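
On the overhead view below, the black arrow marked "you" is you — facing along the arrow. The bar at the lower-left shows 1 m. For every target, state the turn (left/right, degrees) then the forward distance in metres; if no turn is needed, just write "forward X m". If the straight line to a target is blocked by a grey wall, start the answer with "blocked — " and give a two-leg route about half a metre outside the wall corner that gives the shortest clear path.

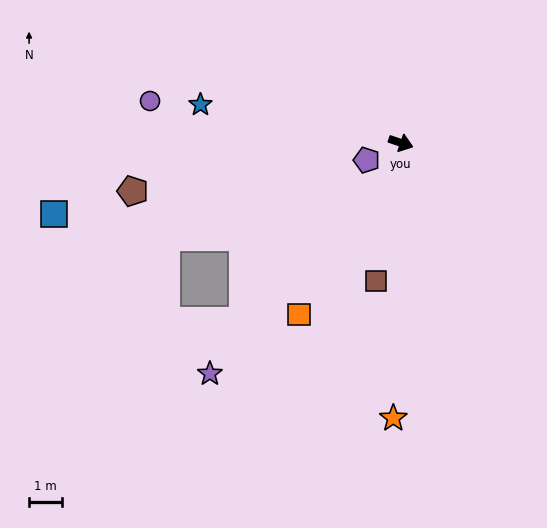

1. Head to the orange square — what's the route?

turn right 102°, forward 6.1 m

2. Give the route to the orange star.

turn right 73°, forward 8.4 m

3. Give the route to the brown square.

turn right 81°, forward 4.3 m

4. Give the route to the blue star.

turn right 172°, forward 6.2 m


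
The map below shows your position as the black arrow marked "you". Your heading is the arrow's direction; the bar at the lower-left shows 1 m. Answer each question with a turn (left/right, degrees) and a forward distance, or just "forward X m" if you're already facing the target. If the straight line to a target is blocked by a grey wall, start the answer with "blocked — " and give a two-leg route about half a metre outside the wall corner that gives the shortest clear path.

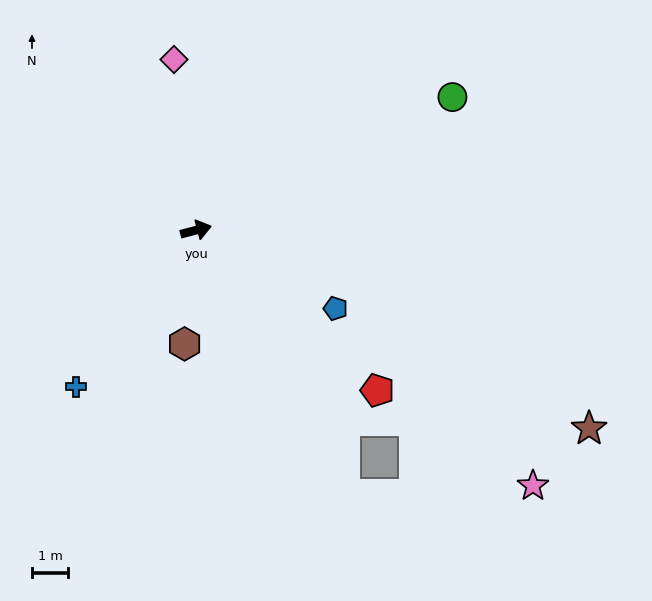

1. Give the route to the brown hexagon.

turn right 110°, forward 3.2 m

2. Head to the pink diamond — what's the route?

turn left 83°, forward 4.8 m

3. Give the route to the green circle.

turn left 13°, forward 8.0 m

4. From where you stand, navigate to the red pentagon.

turn right 56°, forward 6.7 m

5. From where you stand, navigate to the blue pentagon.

turn right 44°, forward 4.4 m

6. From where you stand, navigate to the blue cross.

turn right 142°, forward 5.4 m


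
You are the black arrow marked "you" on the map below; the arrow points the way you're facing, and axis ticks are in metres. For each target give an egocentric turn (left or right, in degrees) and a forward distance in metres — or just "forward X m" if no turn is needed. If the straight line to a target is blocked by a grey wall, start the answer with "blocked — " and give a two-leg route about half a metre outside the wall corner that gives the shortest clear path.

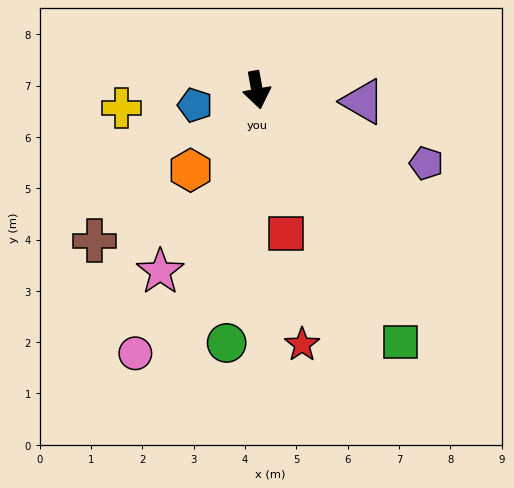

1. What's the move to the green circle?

turn right 17°, forward 5.0 m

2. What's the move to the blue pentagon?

turn right 86°, forward 1.2 m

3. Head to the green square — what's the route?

turn left 19°, forward 5.7 m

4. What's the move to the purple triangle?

turn left 73°, forward 2.1 m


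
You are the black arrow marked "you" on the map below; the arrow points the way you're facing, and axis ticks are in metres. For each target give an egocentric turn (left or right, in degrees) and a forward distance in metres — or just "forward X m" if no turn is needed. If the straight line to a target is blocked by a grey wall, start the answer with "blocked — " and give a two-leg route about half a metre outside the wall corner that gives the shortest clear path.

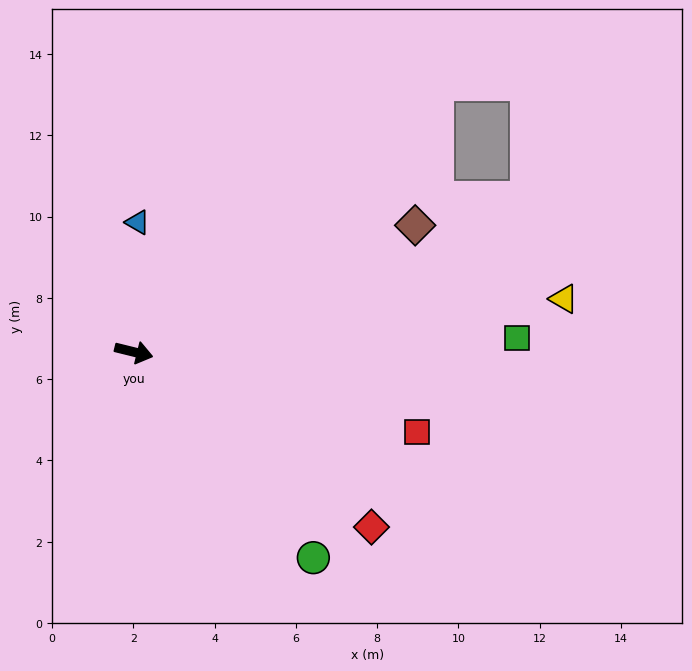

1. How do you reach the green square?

turn left 16°, forward 9.4 m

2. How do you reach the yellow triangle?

turn left 21°, forward 10.7 m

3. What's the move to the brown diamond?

turn left 38°, forward 7.6 m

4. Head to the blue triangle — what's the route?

turn left 102°, forward 3.2 m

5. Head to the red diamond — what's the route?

turn right 23°, forward 7.3 m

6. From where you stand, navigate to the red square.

forward 7.2 m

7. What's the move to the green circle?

turn right 35°, forward 6.7 m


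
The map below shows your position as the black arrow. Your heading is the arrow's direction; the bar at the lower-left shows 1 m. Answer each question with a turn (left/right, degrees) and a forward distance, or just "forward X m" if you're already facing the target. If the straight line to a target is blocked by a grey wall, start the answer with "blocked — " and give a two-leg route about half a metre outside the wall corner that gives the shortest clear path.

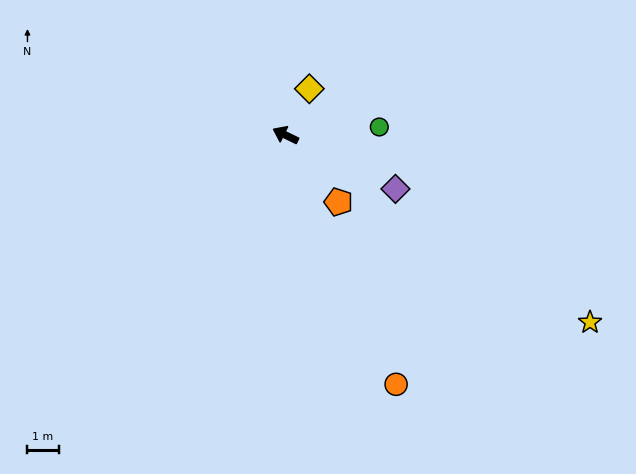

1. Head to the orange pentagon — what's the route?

turn left 154°, forward 2.7 m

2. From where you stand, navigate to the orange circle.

turn left 140°, forward 8.8 m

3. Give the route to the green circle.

turn right 149°, forward 3.0 m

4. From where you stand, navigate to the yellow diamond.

turn right 91°, forward 1.7 m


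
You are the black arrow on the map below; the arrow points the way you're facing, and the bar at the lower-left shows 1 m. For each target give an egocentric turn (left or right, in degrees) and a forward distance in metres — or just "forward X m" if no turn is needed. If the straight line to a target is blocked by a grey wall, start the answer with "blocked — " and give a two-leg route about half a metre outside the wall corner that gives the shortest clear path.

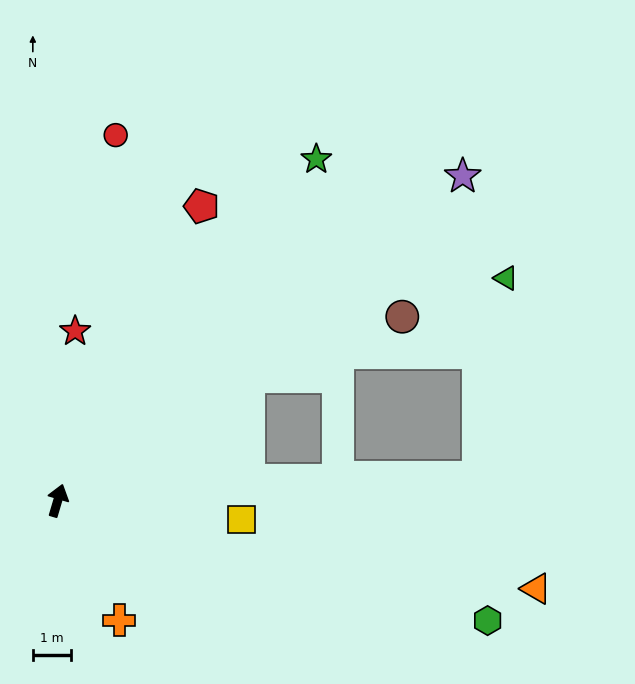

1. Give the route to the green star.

turn right 21°, forward 11.2 m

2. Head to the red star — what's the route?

turn left 11°, forward 4.4 m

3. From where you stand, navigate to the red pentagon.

turn right 10°, forward 8.5 m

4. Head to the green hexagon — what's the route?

turn right 89°, forward 11.6 m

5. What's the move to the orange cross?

turn right 136°, forward 3.5 m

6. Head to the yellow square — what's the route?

turn right 80°, forward 4.8 m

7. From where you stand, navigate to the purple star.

turn right 35°, forward 13.5 m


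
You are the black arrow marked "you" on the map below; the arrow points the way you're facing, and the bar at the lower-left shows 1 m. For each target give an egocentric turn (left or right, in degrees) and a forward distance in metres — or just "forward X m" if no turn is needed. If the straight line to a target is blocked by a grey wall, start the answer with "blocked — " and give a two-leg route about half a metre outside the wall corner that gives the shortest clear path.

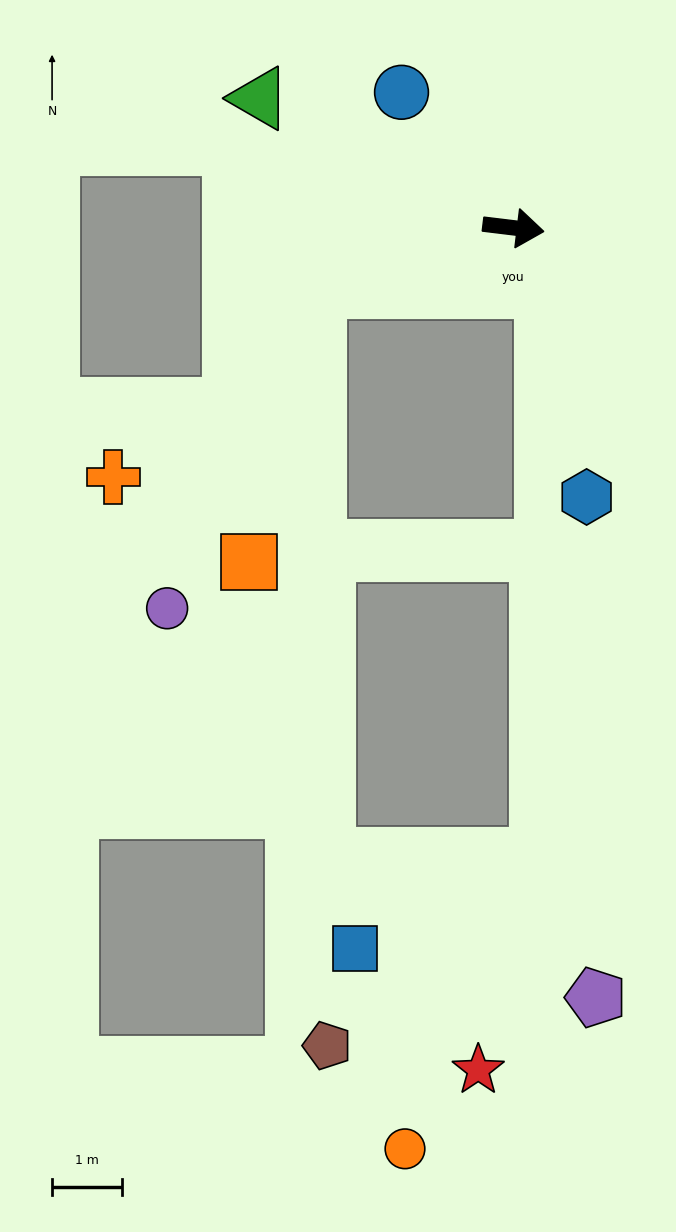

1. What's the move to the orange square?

blocked — turn right 156°, forward 2.9 m, then turn left 59°, forward 4.0 m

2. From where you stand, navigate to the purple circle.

blocked — turn right 156°, forward 2.9 m, then turn left 48°, forward 5.0 m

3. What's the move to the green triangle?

turn left 160°, forward 4.1 m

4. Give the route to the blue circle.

turn left 136°, forward 2.5 m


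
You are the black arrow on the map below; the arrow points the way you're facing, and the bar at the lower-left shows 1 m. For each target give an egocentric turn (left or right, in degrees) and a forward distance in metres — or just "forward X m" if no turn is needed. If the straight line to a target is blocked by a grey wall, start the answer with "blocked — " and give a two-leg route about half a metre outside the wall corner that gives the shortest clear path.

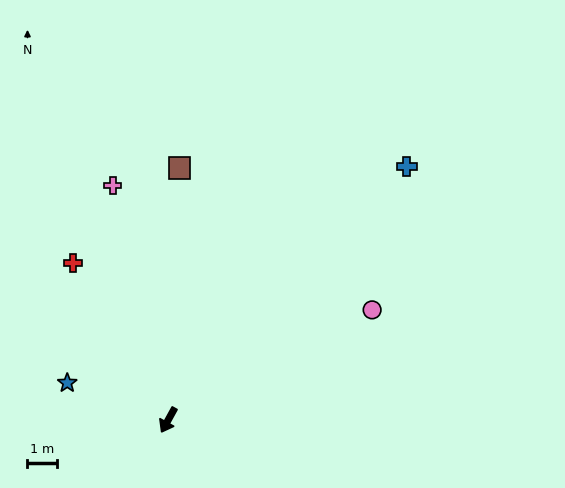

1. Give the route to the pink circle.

turn left 147°, forward 8.0 m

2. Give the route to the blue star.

turn right 81°, forward 3.7 m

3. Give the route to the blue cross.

turn left 166°, forward 12.0 m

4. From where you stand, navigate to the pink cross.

turn right 138°, forward 8.3 m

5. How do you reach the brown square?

turn right 154°, forward 8.7 m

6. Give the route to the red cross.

turn right 120°, forward 6.3 m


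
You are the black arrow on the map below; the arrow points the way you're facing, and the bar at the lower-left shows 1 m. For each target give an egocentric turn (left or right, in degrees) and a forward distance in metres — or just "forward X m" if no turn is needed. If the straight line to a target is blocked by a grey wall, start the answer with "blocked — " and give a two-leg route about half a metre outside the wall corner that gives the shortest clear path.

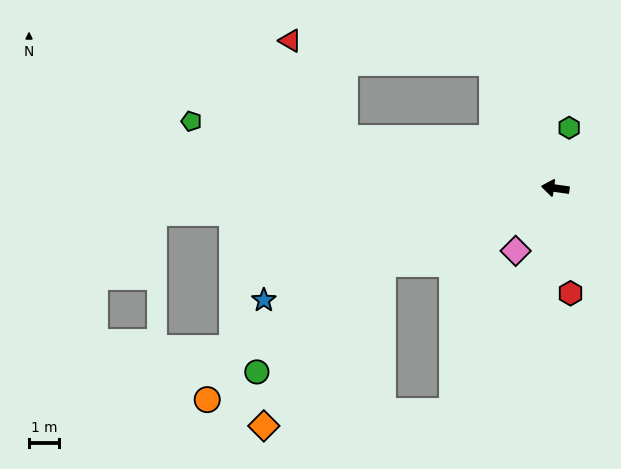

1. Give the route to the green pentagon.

turn right 2°, forward 12.3 m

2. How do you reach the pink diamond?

turn left 66°, forward 2.5 m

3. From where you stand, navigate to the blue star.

turn left 29°, forward 10.4 m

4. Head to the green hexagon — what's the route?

turn right 95°, forward 2.1 m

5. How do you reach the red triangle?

blocked — turn right 5°, forward 7.2 m, then turn right 47°, forward 3.7 m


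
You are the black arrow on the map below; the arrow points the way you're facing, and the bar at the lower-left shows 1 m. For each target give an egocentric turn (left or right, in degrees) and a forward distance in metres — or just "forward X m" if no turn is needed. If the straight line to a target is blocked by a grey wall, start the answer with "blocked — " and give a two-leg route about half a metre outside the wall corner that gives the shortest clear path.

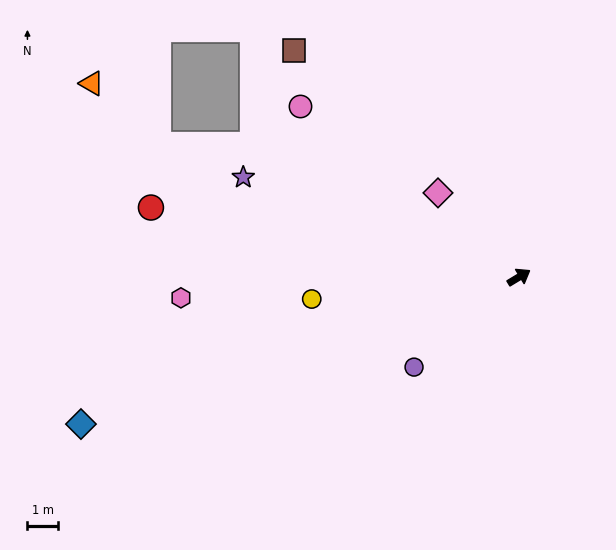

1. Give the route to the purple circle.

turn right 171°, forward 4.6 m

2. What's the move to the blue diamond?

turn left 167°, forward 15.2 m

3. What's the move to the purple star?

turn left 129°, forward 9.7 m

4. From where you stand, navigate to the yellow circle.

turn left 155°, forward 6.9 m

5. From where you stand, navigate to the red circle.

turn left 138°, forward 12.4 m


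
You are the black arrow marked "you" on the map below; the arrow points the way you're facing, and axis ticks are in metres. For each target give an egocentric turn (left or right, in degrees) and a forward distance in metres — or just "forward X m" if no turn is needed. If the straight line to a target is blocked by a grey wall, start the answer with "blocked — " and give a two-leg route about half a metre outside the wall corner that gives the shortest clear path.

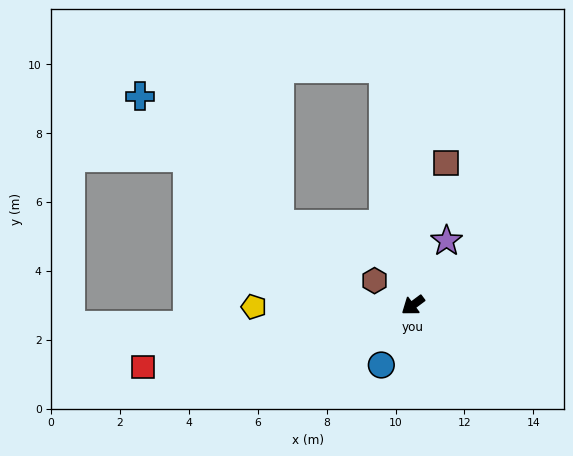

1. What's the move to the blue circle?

turn left 25°, forward 2.0 m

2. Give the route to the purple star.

turn right 154°, forward 2.1 m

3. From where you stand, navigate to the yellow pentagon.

turn right 36°, forward 4.6 m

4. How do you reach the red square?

turn right 24°, forward 8.0 m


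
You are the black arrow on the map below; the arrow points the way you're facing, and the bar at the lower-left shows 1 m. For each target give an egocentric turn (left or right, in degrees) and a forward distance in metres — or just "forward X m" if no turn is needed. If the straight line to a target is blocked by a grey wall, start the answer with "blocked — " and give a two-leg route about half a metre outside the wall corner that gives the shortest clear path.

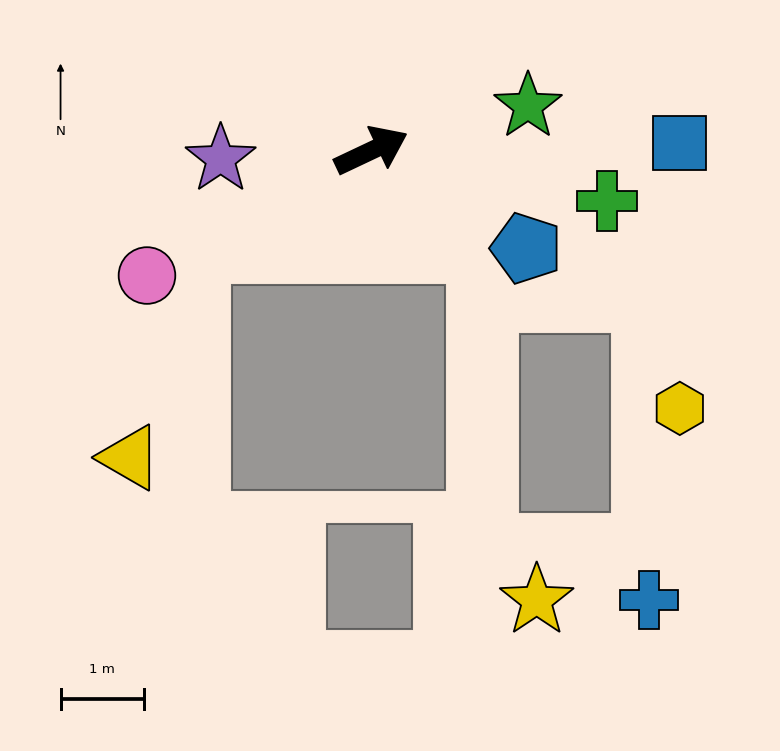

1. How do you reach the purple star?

turn left 158°, forward 1.8 m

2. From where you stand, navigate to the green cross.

turn right 37°, forward 2.9 m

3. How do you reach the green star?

turn right 9°, forward 2.0 m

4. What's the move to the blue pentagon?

turn right 58°, forward 2.2 m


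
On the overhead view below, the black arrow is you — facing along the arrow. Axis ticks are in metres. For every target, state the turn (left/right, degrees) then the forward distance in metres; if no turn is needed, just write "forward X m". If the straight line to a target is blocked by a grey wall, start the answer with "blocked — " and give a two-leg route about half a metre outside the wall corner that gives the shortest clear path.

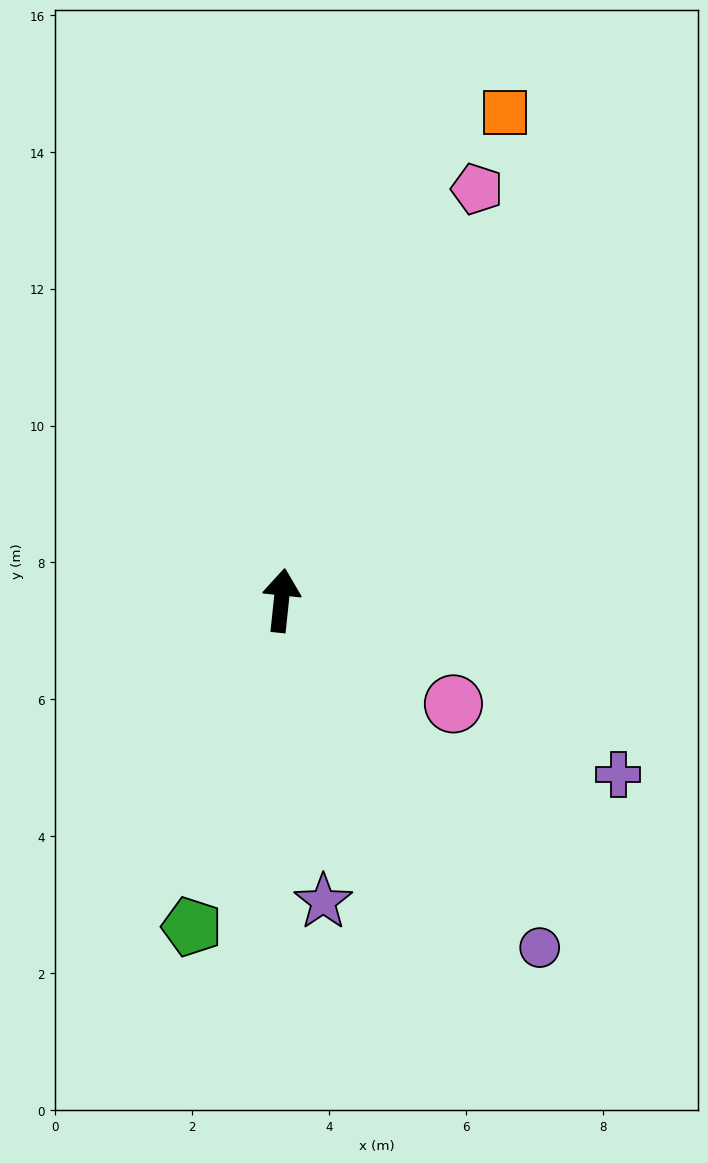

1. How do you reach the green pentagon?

turn left 171°, forward 4.9 m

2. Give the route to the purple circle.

turn right 137°, forward 6.3 m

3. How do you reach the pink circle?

turn right 115°, forward 2.9 m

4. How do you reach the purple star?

turn right 166°, forward 4.4 m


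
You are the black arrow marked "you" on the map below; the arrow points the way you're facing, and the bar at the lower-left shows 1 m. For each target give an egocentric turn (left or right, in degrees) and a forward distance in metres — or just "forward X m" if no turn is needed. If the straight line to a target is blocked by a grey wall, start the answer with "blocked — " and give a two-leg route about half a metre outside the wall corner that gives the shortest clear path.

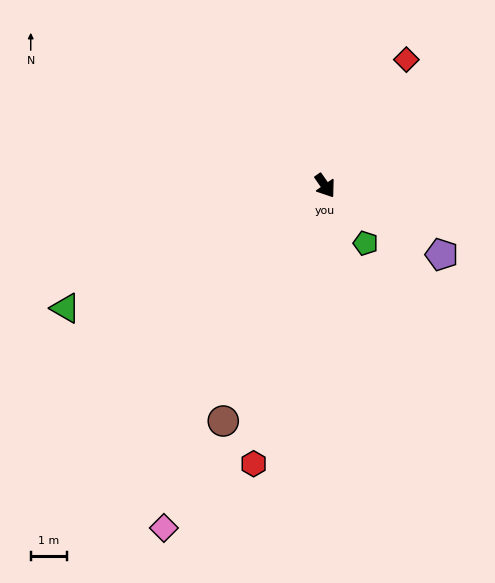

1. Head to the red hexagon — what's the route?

turn right 49°, forward 7.9 m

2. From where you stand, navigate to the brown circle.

turn right 58°, forward 7.0 m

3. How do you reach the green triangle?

turn right 100°, forward 7.9 m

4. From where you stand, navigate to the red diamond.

turn left 112°, forward 4.1 m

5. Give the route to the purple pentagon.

turn left 25°, forward 3.7 m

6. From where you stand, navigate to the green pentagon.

forward 1.9 m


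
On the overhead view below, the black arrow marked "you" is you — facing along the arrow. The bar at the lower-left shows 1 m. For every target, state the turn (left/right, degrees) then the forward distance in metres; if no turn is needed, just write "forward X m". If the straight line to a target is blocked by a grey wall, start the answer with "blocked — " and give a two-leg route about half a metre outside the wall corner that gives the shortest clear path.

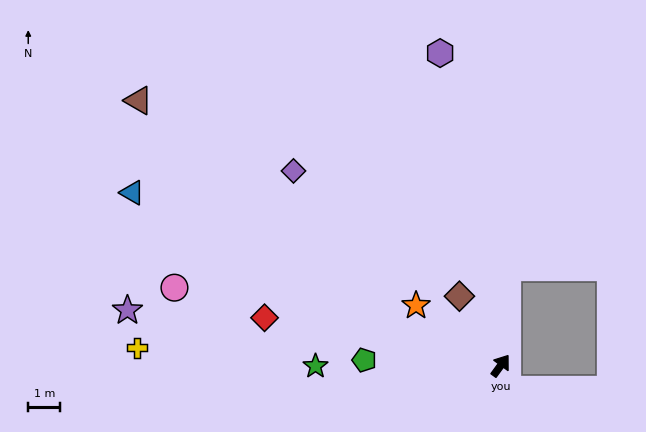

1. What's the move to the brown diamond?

turn left 67°, forward 2.5 m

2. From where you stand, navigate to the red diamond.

turn left 115°, forward 7.5 m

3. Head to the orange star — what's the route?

turn left 91°, forward 3.2 m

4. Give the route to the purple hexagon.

turn left 47°, forward 9.9 m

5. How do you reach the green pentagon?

turn left 124°, forward 4.2 m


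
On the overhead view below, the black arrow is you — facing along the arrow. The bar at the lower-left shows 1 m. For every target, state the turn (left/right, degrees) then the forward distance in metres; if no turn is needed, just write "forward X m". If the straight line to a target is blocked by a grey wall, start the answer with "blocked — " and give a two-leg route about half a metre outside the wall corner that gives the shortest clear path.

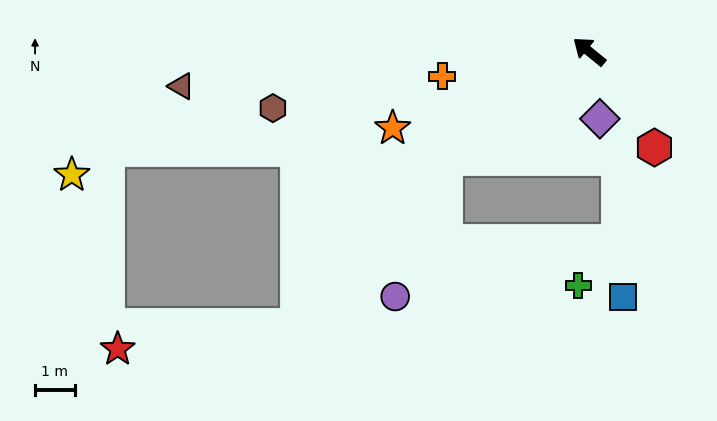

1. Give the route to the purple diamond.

turn left 138°, forward 1.7 m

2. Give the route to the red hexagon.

turn left 163°, forward 2.9 m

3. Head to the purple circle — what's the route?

blocked — turn left 76°, forward 4.5 m, then turn left 33°, forward 3.7 m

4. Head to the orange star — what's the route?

turn left 60°, forward 5.3 m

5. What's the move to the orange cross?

turn left 49°, forward 3.7 m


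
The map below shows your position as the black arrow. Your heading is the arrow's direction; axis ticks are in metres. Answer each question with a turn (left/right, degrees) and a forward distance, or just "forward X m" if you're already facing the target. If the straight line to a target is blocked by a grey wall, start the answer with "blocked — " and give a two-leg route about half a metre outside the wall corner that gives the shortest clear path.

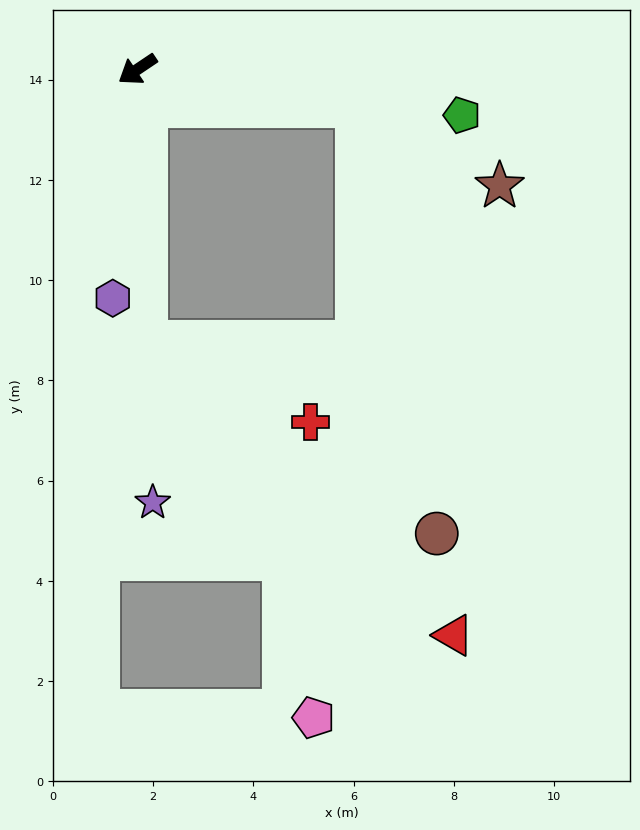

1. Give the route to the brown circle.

blocked — turn left 136°, forward 4.4 m, then turn right 69°, forward 8.7 m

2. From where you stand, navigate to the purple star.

turn left 58°, forward 8.6 m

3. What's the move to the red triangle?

blocked — turn left 58°, forward 5.4 m, then turn left 44°, forward 8.5 m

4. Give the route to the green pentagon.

turn left 138°, forward 6.5 m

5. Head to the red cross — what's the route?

blocked — turn left 58°, forward 5.4 m, then turn left 62°, forward 3.6 m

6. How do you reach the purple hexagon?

turn left 50°, forward 4.6 m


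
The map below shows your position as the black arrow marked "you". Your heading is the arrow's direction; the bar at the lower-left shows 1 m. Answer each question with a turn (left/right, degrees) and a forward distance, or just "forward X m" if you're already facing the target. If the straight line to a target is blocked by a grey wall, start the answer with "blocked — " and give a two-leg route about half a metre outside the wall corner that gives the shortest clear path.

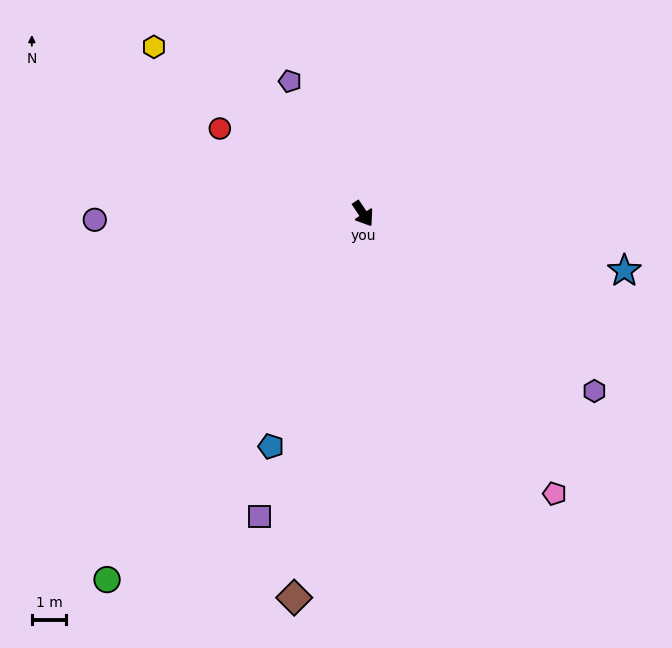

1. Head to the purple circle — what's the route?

turn right 123°, forward 7.8 m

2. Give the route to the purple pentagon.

turn left 175°, forward 4.4 m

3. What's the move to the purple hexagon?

turn left 19°, forward 8.4 m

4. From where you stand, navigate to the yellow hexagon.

turn right 162°, forward 7.7 m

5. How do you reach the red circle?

turn right 155°, forward 4.8 m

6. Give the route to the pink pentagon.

forward 9.8 m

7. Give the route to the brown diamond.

turn right 44°, forward 11.3 m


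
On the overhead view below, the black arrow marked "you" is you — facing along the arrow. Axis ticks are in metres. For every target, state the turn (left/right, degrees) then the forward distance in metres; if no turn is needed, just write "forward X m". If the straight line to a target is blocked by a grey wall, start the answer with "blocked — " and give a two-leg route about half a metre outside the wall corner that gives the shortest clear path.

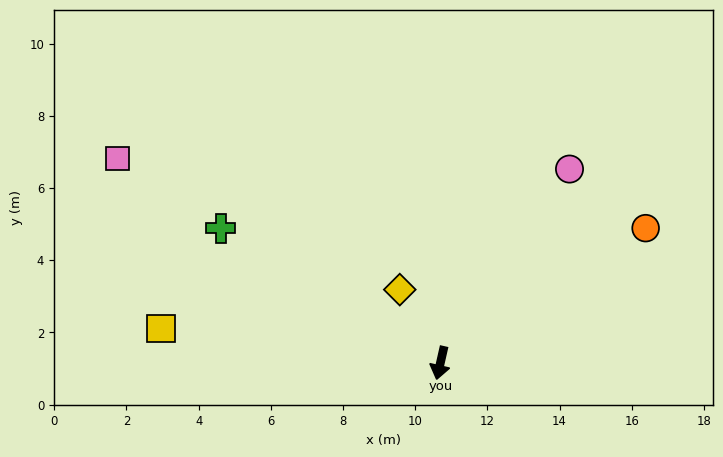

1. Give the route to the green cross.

turn right 109°, forward 7.1 m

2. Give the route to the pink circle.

turn left 159°, forward 6.5 m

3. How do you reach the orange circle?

turn left 136°, forward 6.8 m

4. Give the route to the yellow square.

turn right 84°, forward 7.8 m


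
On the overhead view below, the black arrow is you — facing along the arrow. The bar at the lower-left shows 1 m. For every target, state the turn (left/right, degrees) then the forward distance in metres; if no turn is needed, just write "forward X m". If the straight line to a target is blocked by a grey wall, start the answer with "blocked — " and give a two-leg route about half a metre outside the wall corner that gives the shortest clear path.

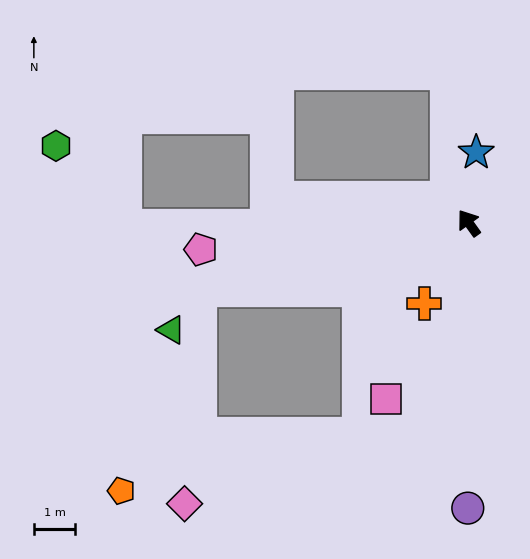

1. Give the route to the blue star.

turn right 42°, forward 1.7 m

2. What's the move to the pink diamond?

blocked — turn left 68°, forward 6.7 m, then turn left 72°, forward 5.2 m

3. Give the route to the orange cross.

turn left 115°, forward 2.2 m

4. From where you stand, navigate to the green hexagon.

blocked — turn left 55°, forward 8.3 m, then turn right 50°, forward 2.6 m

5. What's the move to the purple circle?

turn left 144°, forward 6.9 m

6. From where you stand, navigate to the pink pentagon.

turn left 60°, forward 6.5 m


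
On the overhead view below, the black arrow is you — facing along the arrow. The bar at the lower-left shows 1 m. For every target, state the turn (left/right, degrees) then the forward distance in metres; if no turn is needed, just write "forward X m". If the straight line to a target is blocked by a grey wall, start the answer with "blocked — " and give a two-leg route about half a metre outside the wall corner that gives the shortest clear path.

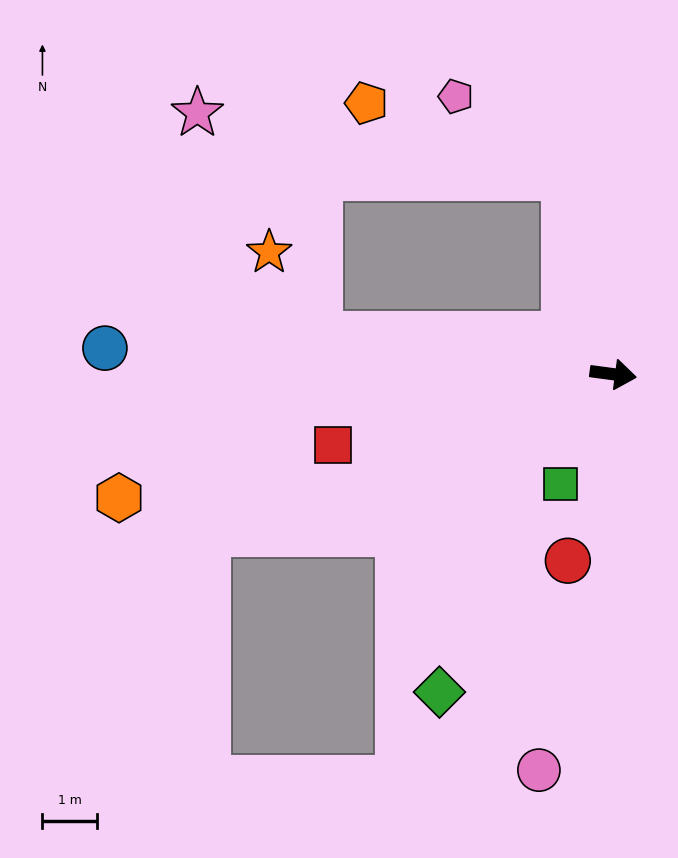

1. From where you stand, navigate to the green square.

turn right 108°, forward 2.2 m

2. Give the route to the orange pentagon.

blocked — turn left 112°, forward 3.7 m, then turn left 55°, forward 3.9 m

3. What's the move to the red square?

turn right 158°, forward 5.3 m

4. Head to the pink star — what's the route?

blocked — turn left 112°, forward 3.7 m, then turn left 66°, forward 6.9 m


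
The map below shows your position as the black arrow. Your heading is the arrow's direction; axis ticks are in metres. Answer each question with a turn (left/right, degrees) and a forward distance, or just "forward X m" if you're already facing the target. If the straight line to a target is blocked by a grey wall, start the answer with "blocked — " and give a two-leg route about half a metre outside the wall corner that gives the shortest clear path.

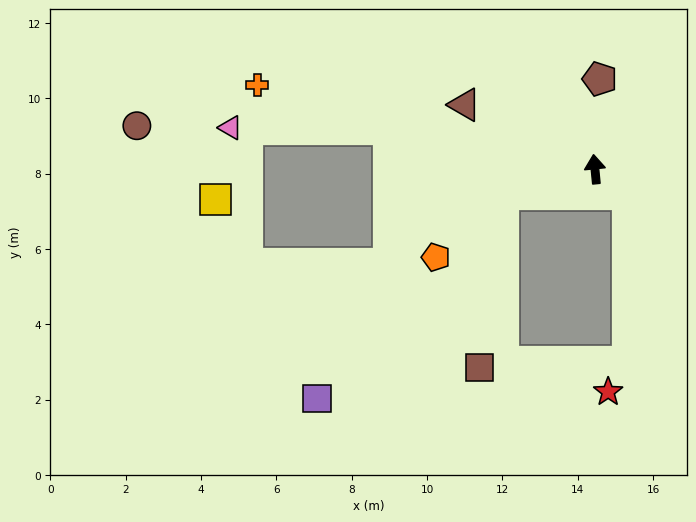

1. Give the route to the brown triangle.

turn left 58°, forward 3.9 m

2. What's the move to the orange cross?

turn left 70°, forward 9.2 m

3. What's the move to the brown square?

blocked — turn left 100°, forward 2.5 m, then turn left 67°, forward 4.7 m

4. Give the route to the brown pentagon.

turn right 9°, forward 2.4 m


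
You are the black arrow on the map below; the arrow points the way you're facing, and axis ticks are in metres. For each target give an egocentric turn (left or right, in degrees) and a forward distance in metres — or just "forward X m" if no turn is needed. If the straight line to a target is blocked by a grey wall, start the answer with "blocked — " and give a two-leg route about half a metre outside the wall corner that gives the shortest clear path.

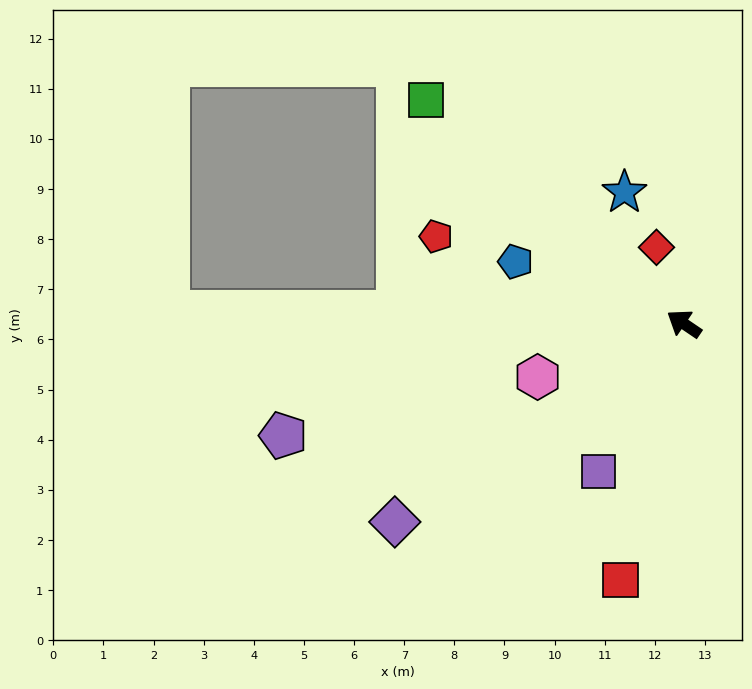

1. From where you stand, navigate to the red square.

turn left 110°, forward 5.3 m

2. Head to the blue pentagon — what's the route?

turn left 14°, forward 3.6 m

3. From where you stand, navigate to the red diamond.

turn right 36°, forward 1.6 m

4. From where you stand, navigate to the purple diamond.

turn left 69°, forward 7.0 m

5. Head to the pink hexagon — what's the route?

turn left 54°, forward 3.1 m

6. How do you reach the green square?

turn right 7°, forward 6.8 m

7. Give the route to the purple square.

turn left 94°, forward 3.4 m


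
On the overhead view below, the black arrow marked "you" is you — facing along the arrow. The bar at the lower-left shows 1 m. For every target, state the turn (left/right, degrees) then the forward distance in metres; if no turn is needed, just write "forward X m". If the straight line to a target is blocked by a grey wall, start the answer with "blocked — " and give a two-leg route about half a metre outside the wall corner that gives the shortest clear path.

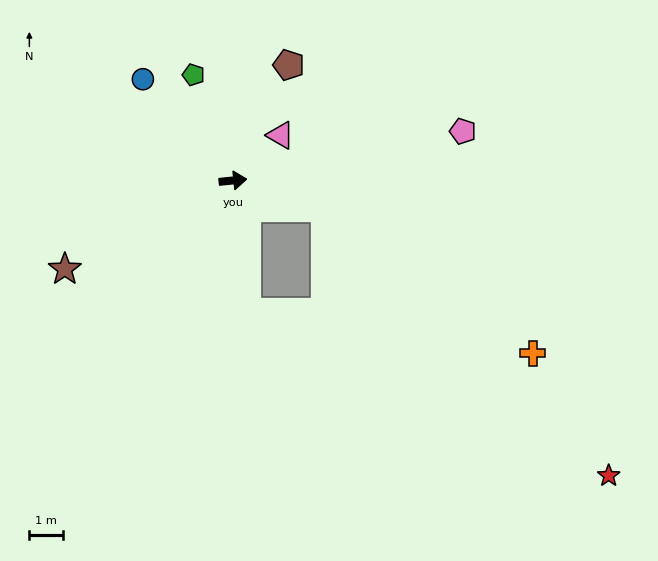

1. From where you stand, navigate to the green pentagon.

turn left 105°, forward 3.3 m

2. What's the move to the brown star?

turn right 158°, forward 5.6 m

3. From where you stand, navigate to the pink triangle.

turn left 38°, forward 1.9 m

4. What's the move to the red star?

blocked — turn right 22°, forward 2.9 m, then turn right 27°, forward 11.6 m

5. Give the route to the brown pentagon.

turn left 58°, forward 3.8 m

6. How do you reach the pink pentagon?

turn left 6°, forward 7.0 m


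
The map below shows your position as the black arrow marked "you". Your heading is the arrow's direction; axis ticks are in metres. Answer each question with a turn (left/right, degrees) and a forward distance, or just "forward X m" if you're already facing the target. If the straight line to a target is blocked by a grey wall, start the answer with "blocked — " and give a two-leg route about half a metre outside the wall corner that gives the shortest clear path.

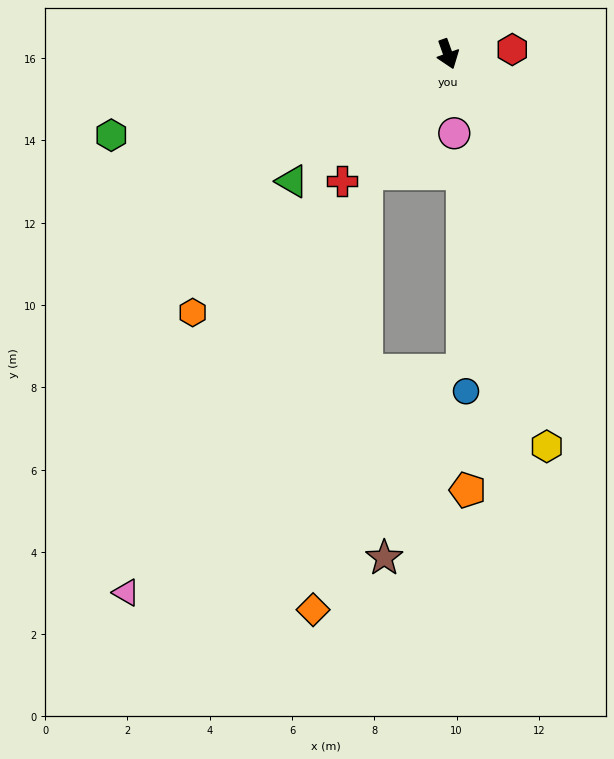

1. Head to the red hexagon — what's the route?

turn left 74°, forward 1.6 m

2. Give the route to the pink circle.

turn right 15°, forward 1.9 m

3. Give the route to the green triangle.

turn right 70°, forward 4.9 m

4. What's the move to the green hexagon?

turn right 96°, forward 8.4 m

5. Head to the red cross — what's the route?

turn right 60°, forward 4.0 m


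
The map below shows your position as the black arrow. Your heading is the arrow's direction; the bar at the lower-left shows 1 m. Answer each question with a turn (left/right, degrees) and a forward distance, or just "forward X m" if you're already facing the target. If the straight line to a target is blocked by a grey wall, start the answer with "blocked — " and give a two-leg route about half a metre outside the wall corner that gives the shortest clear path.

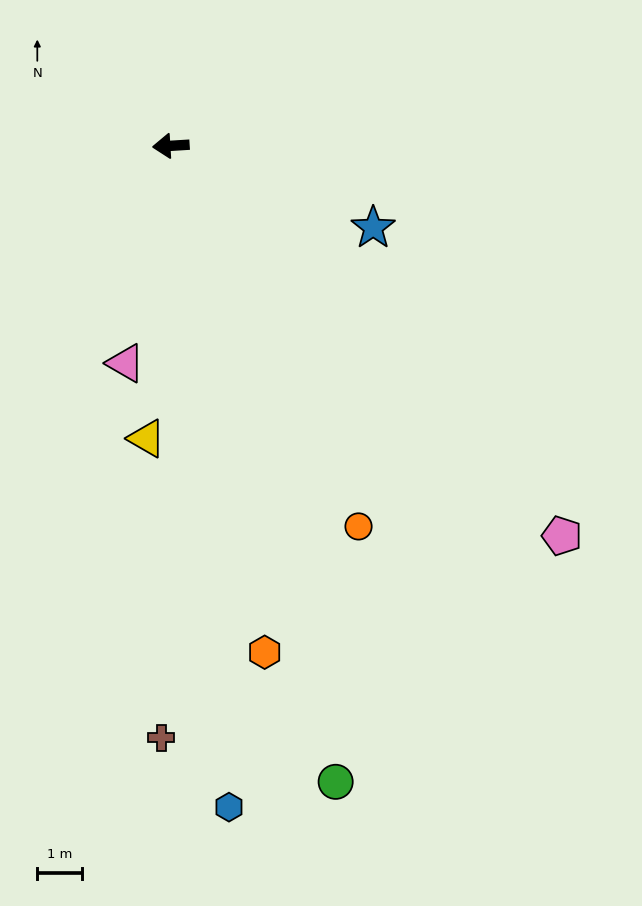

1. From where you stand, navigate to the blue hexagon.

turn left 91°, forward 14.9 m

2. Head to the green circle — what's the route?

turn left 101°, forward 14.7 m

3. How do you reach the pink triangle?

turn left 75°, forward 5.0 m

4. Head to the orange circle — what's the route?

turn left 113°, forward 9.5 m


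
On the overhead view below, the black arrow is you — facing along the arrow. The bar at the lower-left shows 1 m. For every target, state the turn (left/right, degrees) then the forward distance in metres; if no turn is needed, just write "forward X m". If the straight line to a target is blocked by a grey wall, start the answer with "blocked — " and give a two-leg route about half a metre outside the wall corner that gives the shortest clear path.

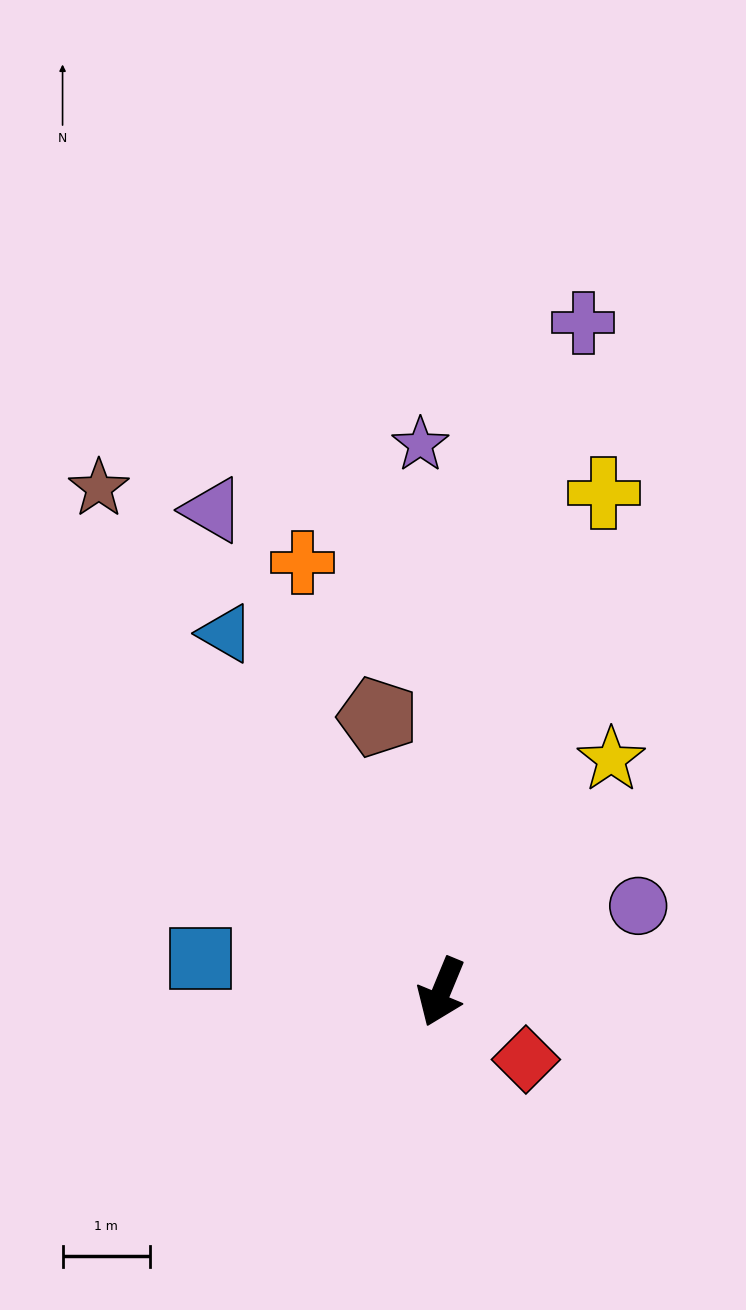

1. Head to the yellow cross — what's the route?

turn right 176°, forward 6.0 m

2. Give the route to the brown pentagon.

turn right 145°, forward 3.2 m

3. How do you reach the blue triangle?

turn right 127°, forward 4.8 m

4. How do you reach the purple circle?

turn left 136°, forward 2.5 m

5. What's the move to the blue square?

turn right 75°, forward 2.8 m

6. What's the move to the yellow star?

turn left 166°, forward 3.3 m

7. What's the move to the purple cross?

turn right 169°, forward 7.8 m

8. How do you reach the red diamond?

turn left 74°, forward 1.2 m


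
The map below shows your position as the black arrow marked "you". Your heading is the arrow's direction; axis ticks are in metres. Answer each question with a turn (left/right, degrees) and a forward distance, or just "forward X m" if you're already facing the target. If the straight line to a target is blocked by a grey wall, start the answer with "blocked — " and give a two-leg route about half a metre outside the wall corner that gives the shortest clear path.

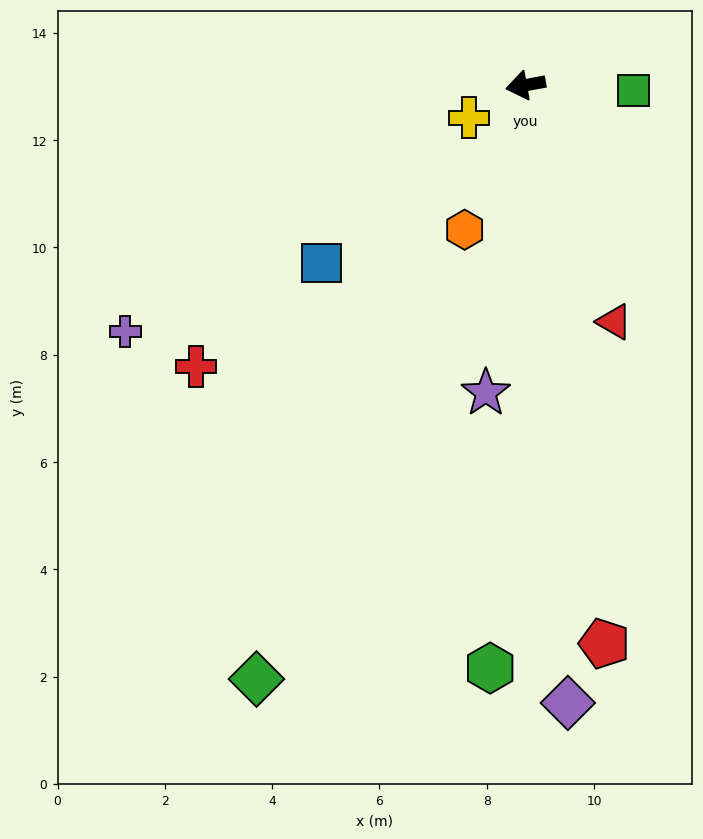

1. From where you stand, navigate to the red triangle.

turn left 100°, forward 4.7 m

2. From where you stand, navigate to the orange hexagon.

turn left 57°, forward 2.9 m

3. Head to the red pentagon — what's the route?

turn left 88°, forward 10.5 m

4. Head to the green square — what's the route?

turn left 167°, forward 2.0 m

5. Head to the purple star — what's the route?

turn left 72°, forward 5.8 m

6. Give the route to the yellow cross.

turn left 19°, forward 1.2 m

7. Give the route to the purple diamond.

turn left 84°, forward 11.5 m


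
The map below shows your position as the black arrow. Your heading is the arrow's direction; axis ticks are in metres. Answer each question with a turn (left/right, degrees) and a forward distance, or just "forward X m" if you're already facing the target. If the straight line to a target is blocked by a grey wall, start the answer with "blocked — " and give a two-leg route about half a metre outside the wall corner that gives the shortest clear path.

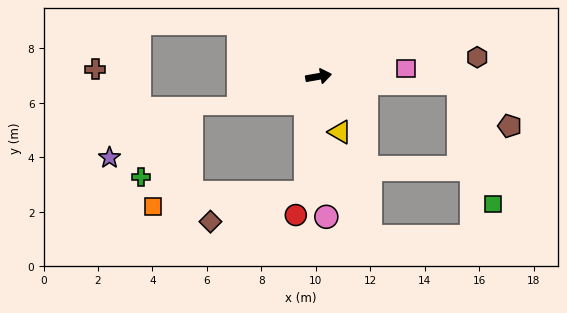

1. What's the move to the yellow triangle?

turn right 79°, forward 2.2 m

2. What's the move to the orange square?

blocked — turn right 106°, forward 4.3 m, then turn right 79°, forward 5.6 m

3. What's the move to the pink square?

turn right 5°, forward 3.2 m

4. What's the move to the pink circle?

turn right 97°, forward 5.2 m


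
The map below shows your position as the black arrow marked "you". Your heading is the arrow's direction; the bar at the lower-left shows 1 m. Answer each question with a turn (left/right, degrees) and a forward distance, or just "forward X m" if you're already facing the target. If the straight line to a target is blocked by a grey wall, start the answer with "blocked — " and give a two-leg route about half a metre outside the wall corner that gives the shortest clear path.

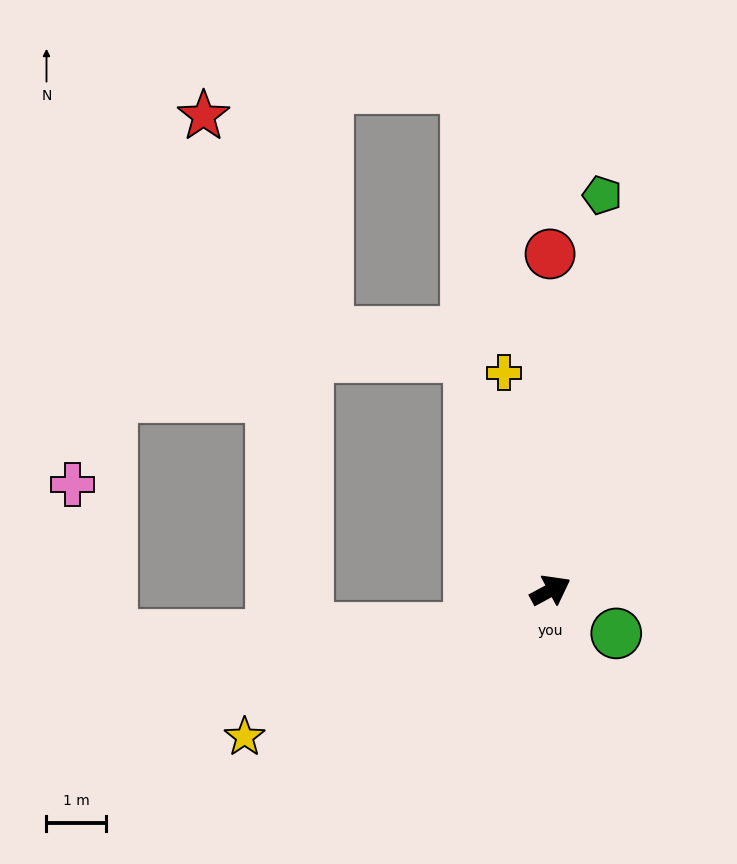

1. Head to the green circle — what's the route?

turn right 62°, forward 1.3 m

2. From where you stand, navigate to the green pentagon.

turn left 54°, forward 6.7 m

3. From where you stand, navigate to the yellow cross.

turn left 74°, forward 3.8 m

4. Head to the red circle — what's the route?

turn left 62°, forward 5.7 m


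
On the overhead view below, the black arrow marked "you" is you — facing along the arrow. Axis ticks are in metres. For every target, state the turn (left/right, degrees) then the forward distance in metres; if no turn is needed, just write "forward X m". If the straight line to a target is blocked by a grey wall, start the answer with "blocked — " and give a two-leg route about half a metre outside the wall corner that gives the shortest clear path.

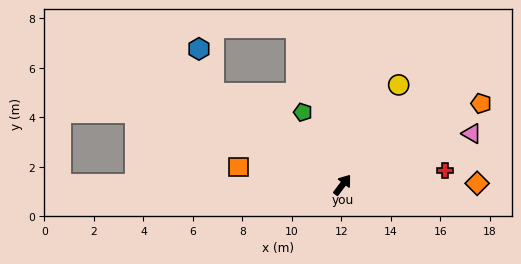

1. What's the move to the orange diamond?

turn right 52°, forward 5.4 m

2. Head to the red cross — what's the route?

turn right 45°, forward 4.2 m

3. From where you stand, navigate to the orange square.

turn left 117°, forward 4.3 m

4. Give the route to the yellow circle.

turn left 8°, forward 4.6 m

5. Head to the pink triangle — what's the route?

turn right 31°, forward 5.6 m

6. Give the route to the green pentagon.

turn left 66°, forward 3.3 m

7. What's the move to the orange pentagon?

turn right 22°, forward 6.5 m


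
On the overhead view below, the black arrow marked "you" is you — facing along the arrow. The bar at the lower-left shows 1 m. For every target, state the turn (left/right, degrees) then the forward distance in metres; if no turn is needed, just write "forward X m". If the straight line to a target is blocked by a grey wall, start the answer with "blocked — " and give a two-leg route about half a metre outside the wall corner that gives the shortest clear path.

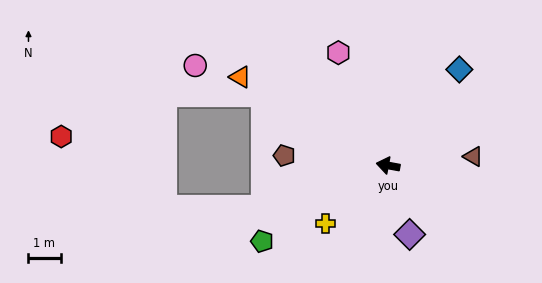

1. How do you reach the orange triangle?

turn right 20°, forward 5.4 m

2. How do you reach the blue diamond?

turn right 116°, forward 3.7 m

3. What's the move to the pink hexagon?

turn right 56°, forward 3.8 m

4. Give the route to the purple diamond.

turn left 118°, forward 2.3 m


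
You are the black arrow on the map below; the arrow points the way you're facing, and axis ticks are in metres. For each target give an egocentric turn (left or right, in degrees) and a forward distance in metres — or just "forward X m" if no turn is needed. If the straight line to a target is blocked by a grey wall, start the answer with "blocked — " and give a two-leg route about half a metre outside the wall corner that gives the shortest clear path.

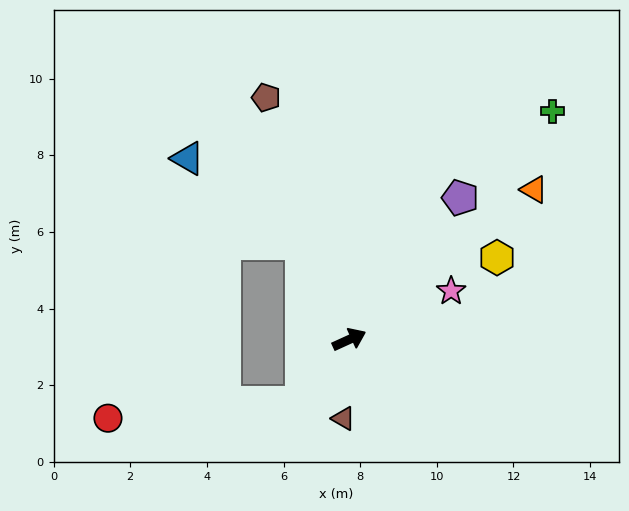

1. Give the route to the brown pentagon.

turn left 84°, forward 6.7 m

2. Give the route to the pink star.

forward 2.9 m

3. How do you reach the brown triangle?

turn right 119°, forward 2.1 m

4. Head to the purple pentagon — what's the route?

turn left 27°, forward 4.7 m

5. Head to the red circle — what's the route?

blocked — turn right 152°, forward 2.1 m, then turn right 48°, forward 5.1 m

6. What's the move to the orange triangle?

turn left 15°, forward 6.2 m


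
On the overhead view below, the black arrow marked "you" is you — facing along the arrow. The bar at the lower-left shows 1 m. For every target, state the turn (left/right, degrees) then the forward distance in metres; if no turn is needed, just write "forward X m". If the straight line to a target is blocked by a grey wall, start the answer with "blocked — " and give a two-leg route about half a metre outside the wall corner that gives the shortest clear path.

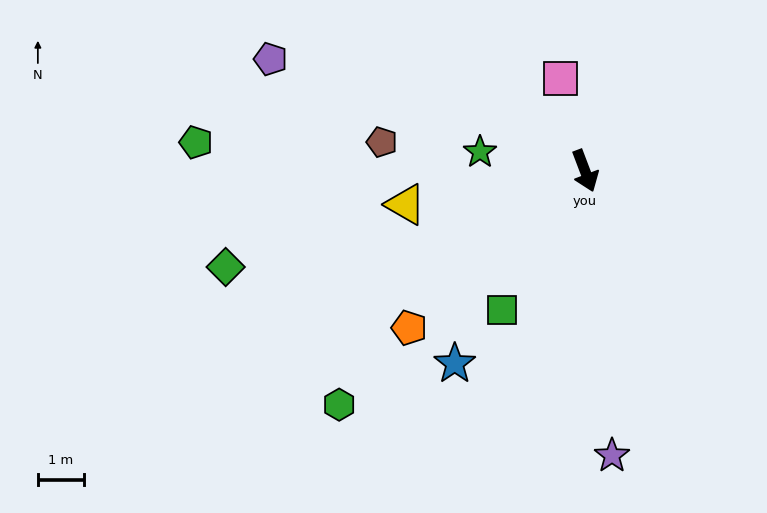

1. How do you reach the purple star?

turn right 15°, forward 6.3 m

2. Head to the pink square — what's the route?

turn left 174°, forward 2.1 m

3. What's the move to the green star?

turn right 121°, forward 2.3 m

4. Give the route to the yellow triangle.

turn right 100°, forward 4.0 m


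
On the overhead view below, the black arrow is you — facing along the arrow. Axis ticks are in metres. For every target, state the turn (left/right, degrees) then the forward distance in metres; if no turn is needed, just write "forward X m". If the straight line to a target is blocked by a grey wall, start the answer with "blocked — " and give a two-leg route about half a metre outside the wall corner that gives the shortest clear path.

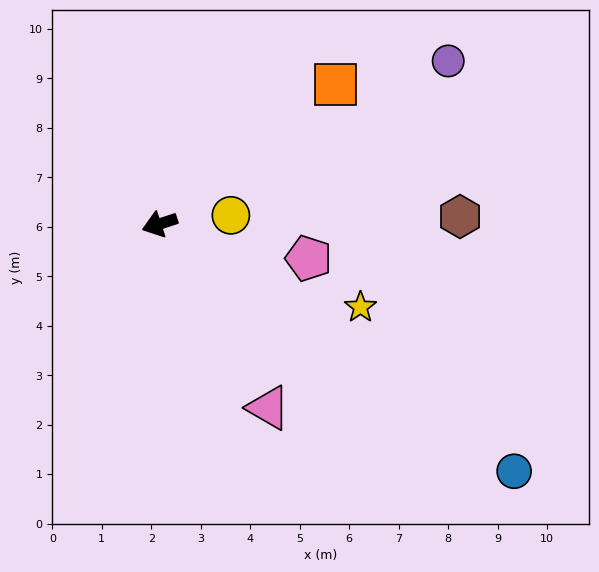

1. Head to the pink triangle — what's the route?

turn left 102°, forward 4.3 m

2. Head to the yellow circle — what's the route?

turn left 169°, forward 1.4 m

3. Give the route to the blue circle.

turn left 127°, forward 8.7 m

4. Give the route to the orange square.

turn right 160°, forward 4.5 m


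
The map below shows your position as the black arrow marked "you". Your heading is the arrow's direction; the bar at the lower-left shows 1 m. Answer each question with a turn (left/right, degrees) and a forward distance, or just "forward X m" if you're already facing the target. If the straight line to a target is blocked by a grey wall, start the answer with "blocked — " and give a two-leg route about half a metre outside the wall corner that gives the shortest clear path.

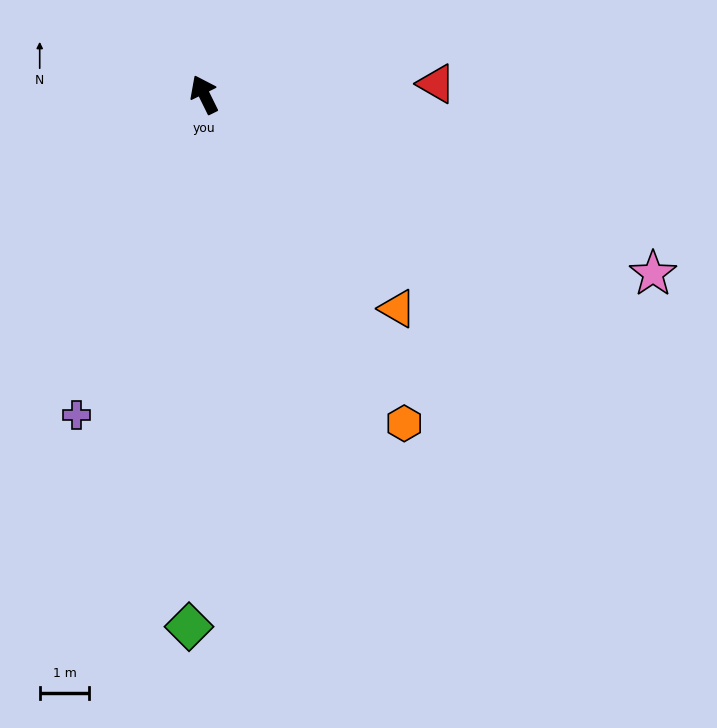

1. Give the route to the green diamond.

turn left 152°, forward 10.7 m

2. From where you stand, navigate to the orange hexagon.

turn right 175°, forward 7.7 m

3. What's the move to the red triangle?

turn right 114°, forward 4.7 m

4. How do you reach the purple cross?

turn left 132°, forward 6.9 m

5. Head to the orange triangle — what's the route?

turn right 164°, forward 5.8 m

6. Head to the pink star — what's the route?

turn right 138°, forward 9.7 m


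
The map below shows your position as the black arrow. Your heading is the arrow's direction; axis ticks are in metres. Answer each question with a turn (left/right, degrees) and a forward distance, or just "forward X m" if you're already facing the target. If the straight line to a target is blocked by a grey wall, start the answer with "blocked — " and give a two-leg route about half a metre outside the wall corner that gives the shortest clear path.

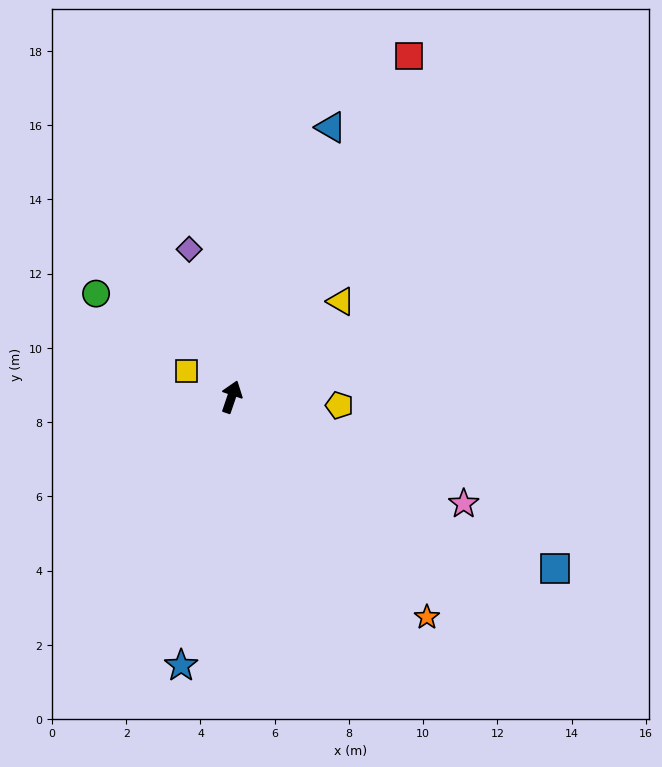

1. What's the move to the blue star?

turn right 172°, forward 7.4 m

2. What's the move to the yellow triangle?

turn right 30°, forward 3.9 m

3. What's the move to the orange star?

turn right 120°, forward 7.9 m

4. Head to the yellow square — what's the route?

turn left 79°, forward 1.4 m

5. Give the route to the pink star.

turn right 96°, forward 6.9 m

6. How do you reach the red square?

turn right 9°, forward 10.4 m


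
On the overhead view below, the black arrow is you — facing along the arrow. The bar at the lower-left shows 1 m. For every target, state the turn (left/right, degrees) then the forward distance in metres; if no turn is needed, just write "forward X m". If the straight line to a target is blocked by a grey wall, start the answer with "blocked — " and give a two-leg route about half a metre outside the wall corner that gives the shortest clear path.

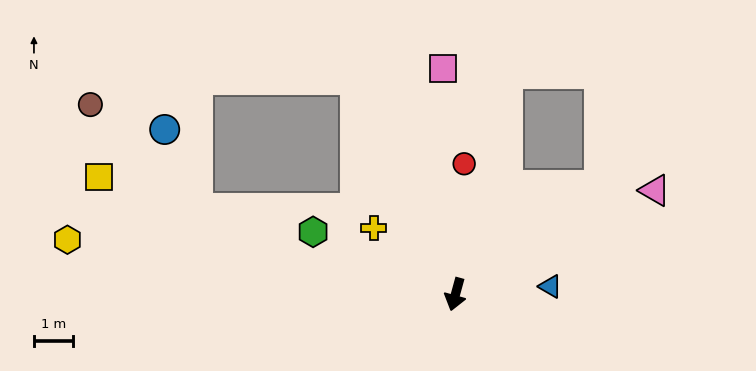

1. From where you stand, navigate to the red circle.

turn right 168°, forward 3.3 m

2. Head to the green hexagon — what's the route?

turn right 98°, forward 4.0 m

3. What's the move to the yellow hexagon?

turn right 83°, forward 10.0 m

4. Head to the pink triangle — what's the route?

turn left 133°, forward 5.7 m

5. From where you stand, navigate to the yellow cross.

turn right 114°, forward 2.7 m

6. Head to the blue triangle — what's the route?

turn left 110°, forward 2.4 m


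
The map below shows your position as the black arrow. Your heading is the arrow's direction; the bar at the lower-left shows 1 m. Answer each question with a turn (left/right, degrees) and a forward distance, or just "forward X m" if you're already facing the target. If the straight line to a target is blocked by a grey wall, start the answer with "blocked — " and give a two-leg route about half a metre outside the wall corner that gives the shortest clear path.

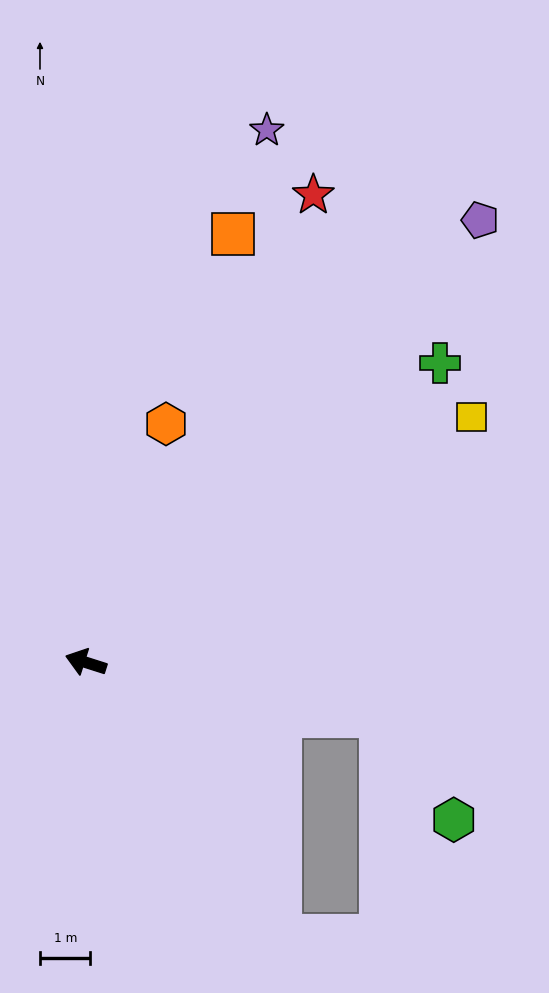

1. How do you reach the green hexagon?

blocked — turn right 173°, forward 5.9 m, then turn right 44°, forward 2.5 m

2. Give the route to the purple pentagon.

turn right 114°, forward 11.7 m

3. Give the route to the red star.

turn right 98°, forward 10.3 m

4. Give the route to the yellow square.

turn right 130°, forward 9.1 m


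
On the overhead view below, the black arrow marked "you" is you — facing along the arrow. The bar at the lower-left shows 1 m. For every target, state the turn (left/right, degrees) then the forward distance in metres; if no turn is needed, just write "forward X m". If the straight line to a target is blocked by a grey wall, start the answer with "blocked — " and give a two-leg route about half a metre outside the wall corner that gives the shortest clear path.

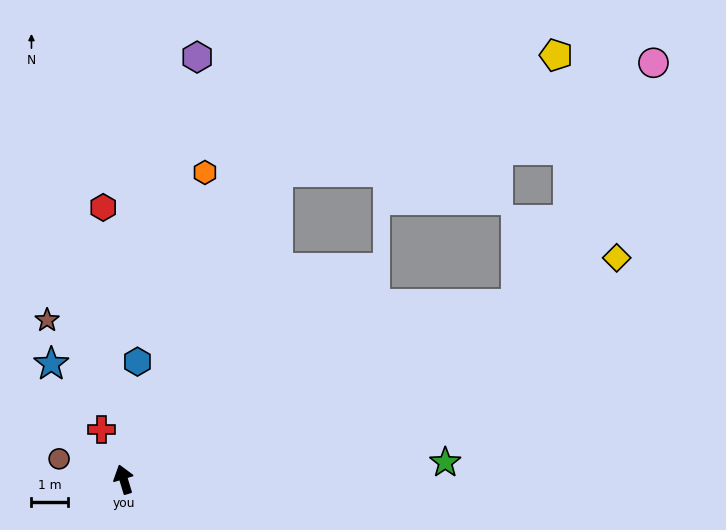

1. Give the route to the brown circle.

turn left 55°, forward 1.9 m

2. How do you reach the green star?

turn right 104°, forward 8.9 m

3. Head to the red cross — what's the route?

turn left 7°, forward 1.5 m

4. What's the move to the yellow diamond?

turn right 83°, forward 15.0 m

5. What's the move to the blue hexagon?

turn right 24°, forward 3.3 m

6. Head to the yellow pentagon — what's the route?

blocked — turn right 44°, forward 9.5 m, then turn right 40°, forward 8.4 m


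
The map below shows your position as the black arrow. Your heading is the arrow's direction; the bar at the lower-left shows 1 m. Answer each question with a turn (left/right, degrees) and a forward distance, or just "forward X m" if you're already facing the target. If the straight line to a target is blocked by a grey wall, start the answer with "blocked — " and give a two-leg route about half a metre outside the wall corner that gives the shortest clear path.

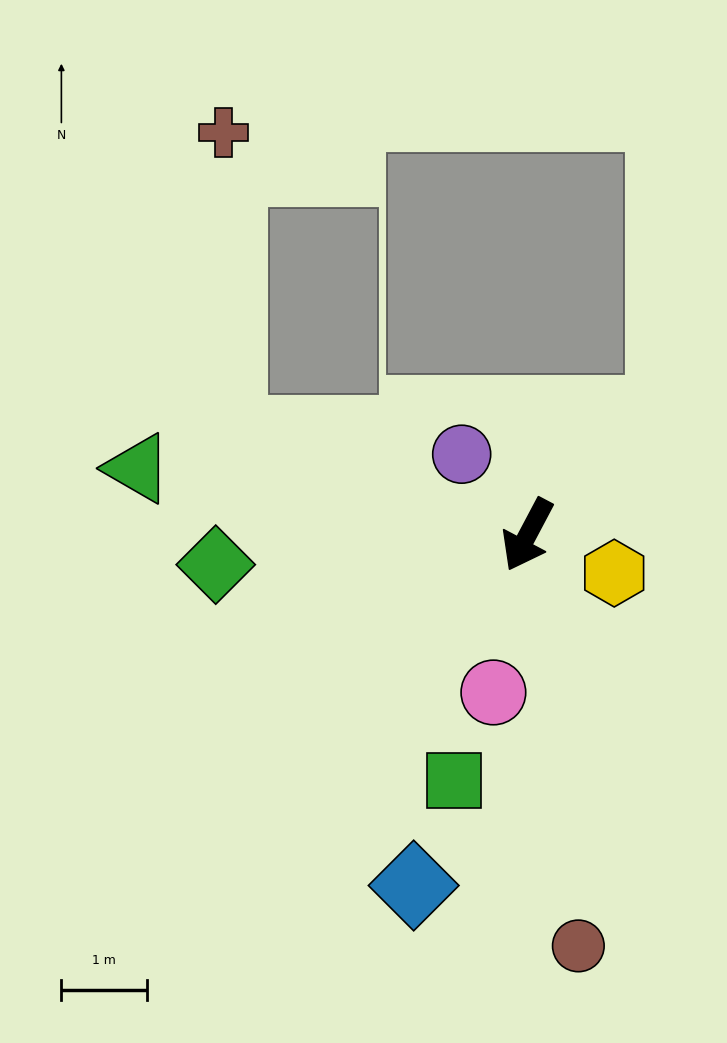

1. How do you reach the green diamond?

turn right 57°, forward 3.7 m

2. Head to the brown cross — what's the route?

blocked — turn right 81°, forward 3.7 m, then turn right 70°, forward 3.5 m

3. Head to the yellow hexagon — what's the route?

turn left 94°, forward 1.1 m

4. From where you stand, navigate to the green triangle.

turn right 72°, forward 4.6 m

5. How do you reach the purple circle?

turn right 113°, forward 1.2 m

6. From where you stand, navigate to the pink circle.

turn left 16°, forward 1.9 m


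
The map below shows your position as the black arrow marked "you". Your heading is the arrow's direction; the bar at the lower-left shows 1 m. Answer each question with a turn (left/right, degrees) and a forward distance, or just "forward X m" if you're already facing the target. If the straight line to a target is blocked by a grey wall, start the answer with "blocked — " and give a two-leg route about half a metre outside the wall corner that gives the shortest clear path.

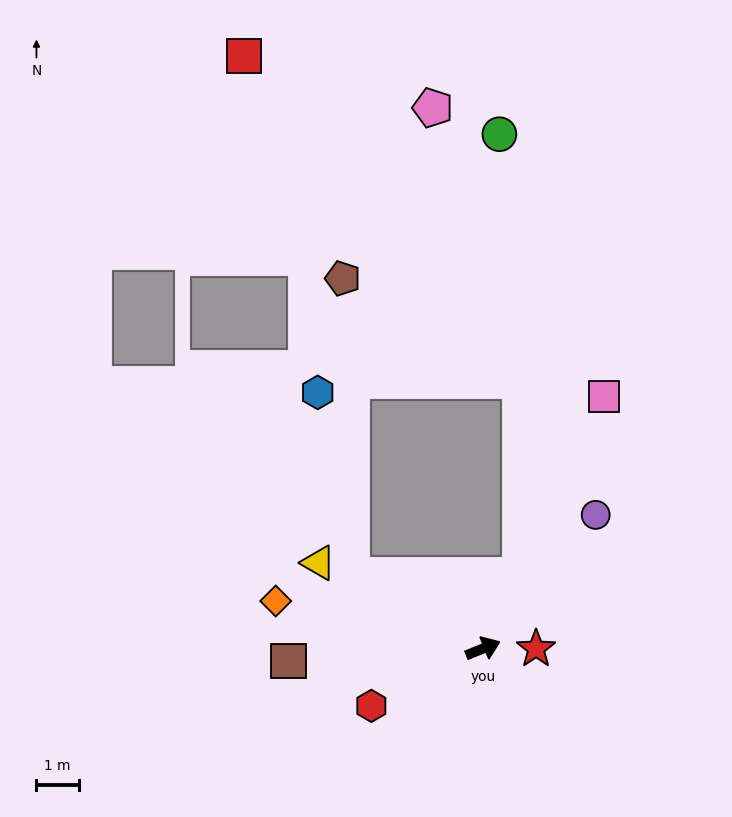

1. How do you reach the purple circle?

turn left 28°, forward 4.1 m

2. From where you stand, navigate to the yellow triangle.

turn left 131°, forward 4.4 m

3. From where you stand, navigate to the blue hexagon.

blocked — turn left 129°, forward 3.5 m, then turn right 50°, forward 4.4 m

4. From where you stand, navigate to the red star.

turn right 22°, forward 1.2 m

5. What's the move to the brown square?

turn left 162°, forward 4.6 m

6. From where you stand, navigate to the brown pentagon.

blocked — turn left 129°, forward 3.5 m, then turn right 59°, forward 7.0 m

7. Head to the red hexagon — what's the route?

turn right 175°, forward 3.0 m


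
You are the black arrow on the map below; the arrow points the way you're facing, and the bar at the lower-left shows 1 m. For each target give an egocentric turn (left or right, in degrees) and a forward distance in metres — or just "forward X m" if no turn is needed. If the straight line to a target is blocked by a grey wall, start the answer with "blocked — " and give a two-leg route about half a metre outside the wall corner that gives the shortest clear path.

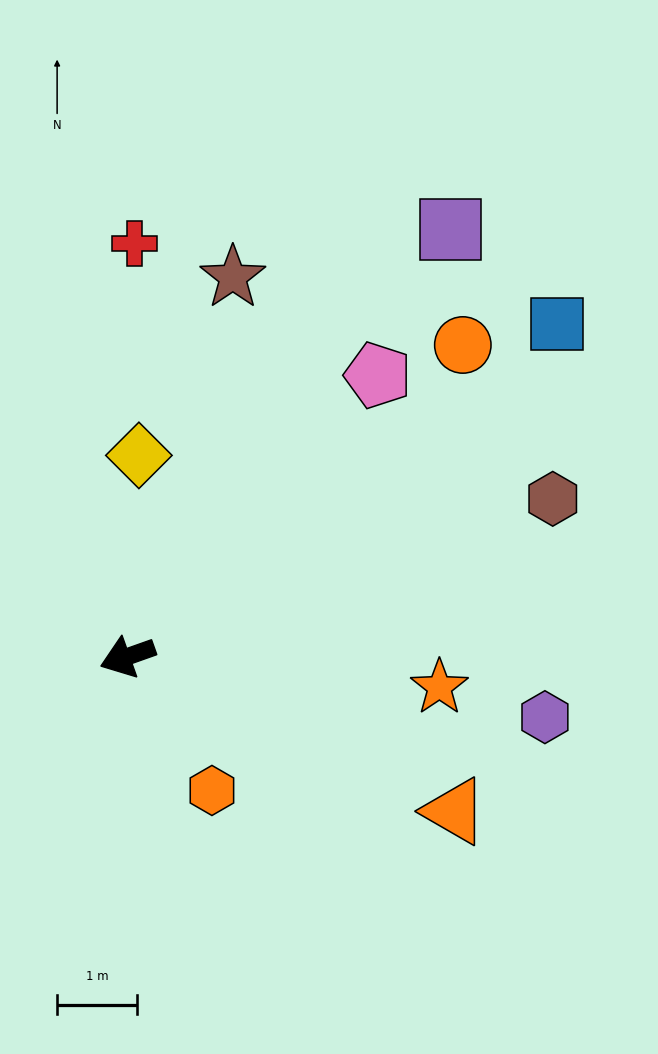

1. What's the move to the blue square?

turn right 162°, forward 6.8 m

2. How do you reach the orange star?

turn left 155°, forward 3.9 m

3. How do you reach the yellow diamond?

turn right 113°, forward 2.5 m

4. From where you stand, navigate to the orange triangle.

turn left 135°, forward 4.5 m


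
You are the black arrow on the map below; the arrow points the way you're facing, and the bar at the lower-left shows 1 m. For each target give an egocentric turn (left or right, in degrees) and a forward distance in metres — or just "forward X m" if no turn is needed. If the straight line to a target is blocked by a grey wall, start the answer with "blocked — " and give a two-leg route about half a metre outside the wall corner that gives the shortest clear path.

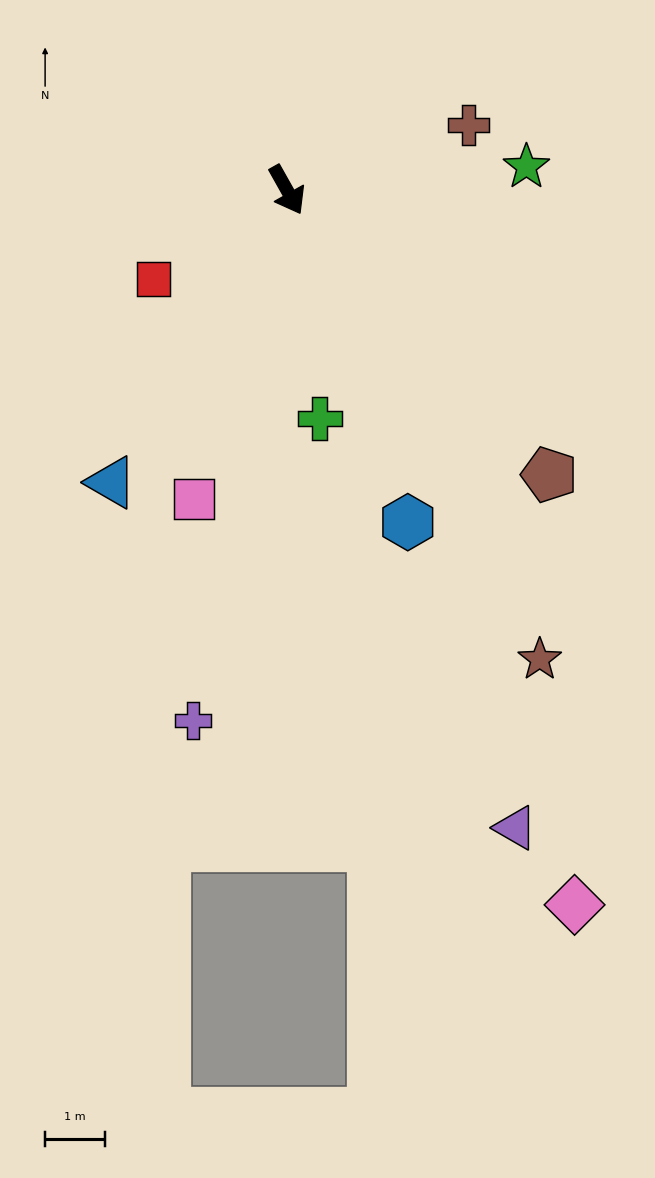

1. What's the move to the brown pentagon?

turn left 13°, forward 6.4 m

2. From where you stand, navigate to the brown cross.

turn left 80°, forward 3.2 m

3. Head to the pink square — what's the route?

turn right 46°, forward 5.3 m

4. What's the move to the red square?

turn right 86°, forward 2.7 m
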